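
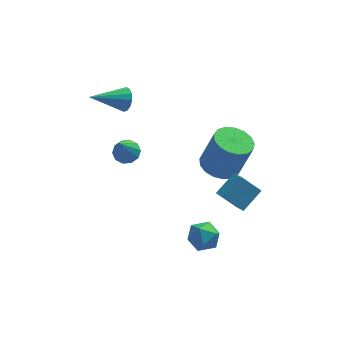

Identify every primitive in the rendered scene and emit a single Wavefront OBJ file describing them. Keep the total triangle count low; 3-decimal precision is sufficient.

v 2.525 -0.613 -0.781
v 2.78 -1.384 -0.309
v 3.443 0.151 -0.031
v 3.699 -0.621 0.441
v 3.481 -0.859 -1.701
v 3.737 -1.631 -1.229
v 4.4 -0.096 -0.951
v 4.655 -0.867 -0.479
v -1.641 0.809 1.365
v -0.965 0.737 1.479
v -2.059 -0.289 3.155
v -1.093 1.097 1.67
v -1.431 1.346 1.744
v -1.849 1.39 1.673
v -2.188 1.212 1.485
v -2.318 0.88 1.251
v -2.19 0.521 1.061
v -1.852 0.271 0.987
v -1.433 0.227 1.057
v -1.095 0.405 1.245
v 3.007 2.767 -1.988
v 4.014 2.764 -2.321
v 4.699 2.65 -0.244
v 3.693 2.653 0.088
v 3.908 3.256 -2.259
v 4.593 3.142 -0.182
v 3.596 3.636 -2.135
v 4.281 3.523 -0.058
v 3.149 3.817 -1.978
v 3.834 3.704 0.099
v 2.669 3.758 -1.823
v 3.355 3.644 0.254
v 2.267 3.471 -1.706
v 2.953 3.357 0.371
v 2.035 3.023 -1.653
v 2.72 2.909 0.423
v 2.025 2.516 -1.678
v 2.711 2.403 0.399
v 2.24 2.067 -1.774
v 2.926 1.953 0.303
v 2.631 1.778 -1.918
v 3.317 1.664 0.158
v 3.109 1.716 -2.079
v 3.794 1.602 -0.003
v 3.562 1.894 -2.219
v 4.248 1.78 -0.143
v 3.889 2.272 -2.307
v 4.575 2.159 -0.23
v -1.574 2.919 3.443
v -1.267 2.722 4.041
v -3.306 2.441 4.177
v -1.345 3.073 4.086
v -1.484 3.383 3.96
v -1.647 3.568 3.694
v -1.791 3.579 3.362
v -1.877 3.413 3.051
v -1.881 3.115 2.846
v -1.804 2.764 2.801
v -1.665 2.454 2.927
v -1.501 2.269 3.193
v -1.358 2.258 3.525
v -1.272 2.424 3.836
v 2.146 -1.481 -2.156
v 2.614 -1.7 -2.885
v 1.046 -2.3 -2.615
v 1.514 -2.519 -3.344
v 1.768 -2.822 -2.542
v 2.447 -2.316 -2.259
v 1.213 -1.684 -3.241
v 1.892 -1.178 -2.958
v 2.037 -1.826 -3.556
v 2.38 -2.529 -3.124
v 1.28 -1.471 -2.376
v 1.623 -2.174 -1.944
f 2 4 1
f 5 2 1
f 1 4 3
f 3 5 1
f 2 8 4
f 6 2 5
f 6 8 2
f 4 8 3
f 7 5 3
f 3 8 7
f 7 6 5
f 8 6 7
f 10 9 12
f 10 12 11
f 12 9 13
f 12 13 11
f 13 9 14
f 13 14 11
f 14 9 15
f 14 15 11
f 15 9 16
f 15 16 11
f 16 9 17
f 16 17 11
f 17 9 18
f 17 18 11
f 18 9 19
f 18 19 11
f 19 9 20
f 19 20 11
f 20 9 10
f 20 10 11
f 22 21 25
f 22 25 23
f 23 25 26
f 23 26 24
f 25 21 27
f 25 27 26
f 26 27 28
f 26 28 24
f 27 21 29
f 27 29 28
f 28 29 30
f 28 30 24
f 29 21 31
f 29 31 30
f 30 31 32
f 30 32 24
f 31 21 33
f 31 33 32
f 32 33 34
f 32 34 24
f 33 21 35
f 33 35 34
f 34 35 36
f 34 36 24
f 35 21 37
f 35 37 36
f 36 37 38
f 36 38 24
f 37 21 39
f 37 39 38
f 38 39 40
f 38 40 24
f 39 21 41
f 39 41 40
f 40 41 42
f 40 42 24
f 41 21 43
f 41 43 42
f 42 43 44
f 42 44 24
f 43 21 45
f 43 45 44
f 44 45 46
f 44 46 24
f 45 21 47
f 45 47 46
f 46 47 48
f 46 48 24
f 47 21 22
f 47 22 48
f 48 22 23
f 48 23 24
f 50 49 52
f 50 52 51
f 52 49 53
f 52 53 51
f 53 49 54
f 53 54 51
f 54 49 55
f 54 55 51
f 55 49 56
f 55 56 51
f 56 49 57
f 56 57 51
f 57 49 58
f 57 58 51
f 58 49 59
f 58 59 51
f 59 49 60
f 59 60 51
f 60 49 61
f 60 61 51
f 61 49 62
f 61 62 51
f 62 49 50
f 62 50 51
f 63 74 68
f 63 68 64
f 63 64 70
f 63 70 73
f 63 73 74
f 64 68 72
f 68 74 67
f 74 73 65
f 73 70 69
f 70 64 71
f 66 72 67
f 66 67 65
f 66 65 69
f 66 69 71
f 66 71 72
f 67 72 68
f 65 67 74
f 69 65 73
f 71 69 70
f 72 71 64



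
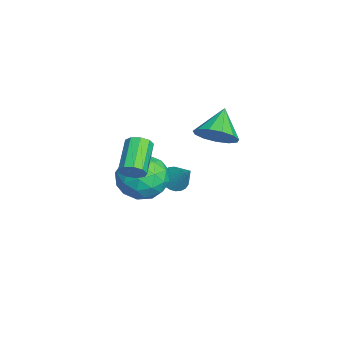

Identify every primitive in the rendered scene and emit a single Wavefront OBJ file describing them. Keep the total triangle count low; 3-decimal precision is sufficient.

v -3.46 1.511 -3.004
v -2.914 1.516 -3.426
v -2.64 2.149 -1.936
v -3.026 1.754 -3.482
v -3.204 1.956 -3.466
v -3.421 2.089 -3.379
v -3.644 2.135 -3.235
v -3.839 2.086 -3.056
v -3.976 1.949 -2.869
v -4.035 1.746 -2.703
v -4.006 1.507 -2.582
v -3.894 1.269 -2.526
v -3.716 1.067 -2.542
v -3.5 0.934 -2.629
v -3.277 0.888 -2.773
v -3.082 0.937 -2.952
v -2.944 1.073 -3.139
v -2.886 1.277 -3.305
v 2.643 -0.378 1.642
v 2.937 -0.332 2.152
v 1.51 -0.037 2.947
v 1.217 -0.082 2.438
v 2.913 0.029 1.974
v 1.486 0.325 2.769
v 2.762 0.2 1.641
v 1.336 0.496 2.436
v 2.556 0.101 1.308
v 1.13 0.396 2.104
v 2.391 -0.223 1.132
v 0.964 0.073 1.927
v 2.344 -0.619 1.195
v 0.917 -0.323 1.99
v 2.437 -0.902 1.467
v 1.01 -0.606 2.262
v 2.626 -0.94 1.821
v 1.2 -0.644 2.616
v 2.824 -0.715 2.092
v 1.397 -0.419 2.887
v 0.081 3.06 2.026
v 0.75 3.273 2.709
v -1.041 3.48 2.994
v 0.673 3.735 2.418
v 0.407 3.983 2.002
v 0.037 3.938 1.594
v -0.318 3.614 1.323
v -0.547 3.114 1.275
v -0.577 2.596 1.466
v -0.398 2.226 1.834
v -0.067 2.12 2.263
v 0.311 2.313 2.617
v 0.616 2.742 2.783
v -0.02 0.284 0.329
v 0.782 1.051 -0.122
v 1.398 -0.991 0.682
v 2.2 -0.224 0.231
v 1.655 0.021 1.27
v 0.779 0.809 1.052
v 1.401 -0.749 -0.492
v 0.525 0.039 -0.71
v 1.661 0.413 -0.629
v 1.818 0.889 0.459
v 0.362 -0.829 0.101
v 0.519 -0.353 1.189
v 0.257 0.78 0.072
v 1.923 -0.72 0.488
v 1.603 -0.575 1.098
v 2.075 -0.124 0.833
v 0.254 0.637 0.762
v 0.726 1.088 0.497
v 1.239 0.483 1.315
v 1.454 -1.028 0.063
v 1.926 -0.577 -0.202
v 0.105 0.184 -0.273
v 0.577 0.635 -0.538
v 0.941 -0.423 -0.755
v 1.245 0.855 -0.491
v 2.078 0.106 -0.283
v 1.609 -0.203 -0.708
v 1.093 0.26 -0.837
v 1.337 1.135 0.149
v 2.17 0.386 0.357
v 1.85 0.53 0.967
v 1.335 0.993 0.839
v 1.853 0.76 -0.149
v 0.01 -0.326 0.203
v 0.843 -1.075 0.411
v 0.845 -0.933 -0.279
v 0.33 -0.47 -0.407
v 0.102 -0.046 0.843
v 0.935 -0.795 1.051
v 1.087 -0.2 1.397
v 0.571 0.263 1.268
v 0.327 -0.7 0.709
f 2 1 4
f 2 4 3
f 4 1 5
f 4 5 3
f 5 1 6
f 5 6 3
f 6 1 7
f 6 7 3
f 7 1 8
f 7 8 3
f 8 1 9
f 8 9 3
f 9 1 10
f 9 10 3
f 10 1 11
f 10 11 3
f 11 1 12
f 11 12 3
f 12 1 13
f 12 13 3
f 13 1 14
f 13 14 3
f 14 1 15
f 14 15 3
f 15 1 16
f 15 16 3
f 16 1 17
f 16 17 3
f 17 1 18
f 17 18 3
f 18 1 2
f 18 2 3
f 20 19 23
f 20 23 21
f 21 23 24
f 21 24 22
f 23 19 25
f 23 25 24
f 24 25 26
f 24 26 22
f 25 19 27
f 25 27 26
f 26 27 28
f 26 28 22
f 27 19 29
f 27 29 28
f 28 29 30
f 28 30 22
f 29 19 31
f 29 31 30
f 30 31 32
f 30 32 22
f 31 19 33
f 31 33 32
f 32 33 34
f 32 34 22
f 33 19 35
f 33 35 34
f 34 35 36
f 34 36 22
f 35 19 37
f 35 37 36
f 36 37 38
f 36 38 22
f 37 19 20
f 37 20 38
f 38 20 21
f 38 21 22
f 40 39 42
f 40 42 41
f 42 39 43
f 42 43 41
f 43 39 44
f 43 44 41
f 44 39 45
f 44 45 41
f 45 39 46
f 45 46 41
f 46 39 47
f 46 47 41
f 47 39 48
f 47 48 41
f 48 39 49
f 48 49 41
f 49 39 50
f 49 50 41
f 50 39 51
f 50 51 41
f 51 39 40
f 51 40 41
f 52 89 68
f 89 63 92
f 68 92 57
f 89 92 68
f 52 68 64
f 68 57 69
f 64 69 53
f 68 69 64
f 52 64 73
f 64 53 74
f 73 74 59
f 64 74 73
f 52 73 85
f 73 59 88
f 85 88 62
f 73 88 85
f 52 85 89
f 85 62 93
f 89 93 63
f 85 93 89
f 53 69 80
f 69 57 83
f 80 83 61
f 69 83 80
f 57 92 70
f 92 63 91
f 70 91 56
f 92 91 70
f 63 93 90
f 93 62 86
f 90 86 54
f 93 86 90
f 62 88 87
f 88 59 75
f 87 75 58
f 88 75 87
f 59 74 79
f 74 53 76
f 79 76 60
f 74 76 79
f 55 81 67
f 81 61 82
f 67 82 56
f 81 82 67
f 55 67 65
f 67 56 66
f 65 66 54
f 67 66 65
f 55 65 72
f 65 54 71
f 72 71 58
f 65 71 72
f 55 72 77
f 72 58 78
f 77 78 60
f 72 78 77
f 55 77 81
f 77 60 84
f 81 84 61
f 77 84 81
f 56 82 70
f 82 61 83
f 70 83 57
f 82 83 70
f 54 66 90
f 66 56 91
f 90 91 63
f 66 91 90
f 58 71 87
f 71 54 86
f 87 86 62
f 71 86 87
f 60 78 79
f 78 58 75
f 79 75 59
f 78 75 79
f 61 84 80
f 84 60 76
f 80 76 53
f 84 76 80



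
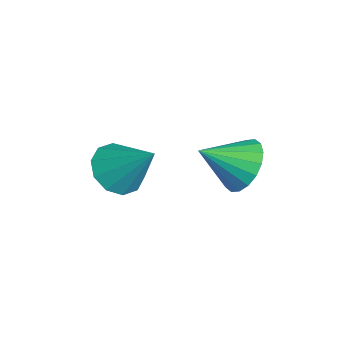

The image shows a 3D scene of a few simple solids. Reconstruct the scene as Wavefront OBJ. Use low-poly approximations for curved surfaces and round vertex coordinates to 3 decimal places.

v 0.679 3.583 1.551
v 1.253 3.127 0.814
v 0.741 2.177 2.469
v 1.572 3.32 1.088
v 1.714 3.565 1.454
v 1.651 3.814 1.839
v 1.395 4.017 2.167
v 0.997 4.134 2.373
v 0.537 4.142 2.416
v 0.104 4.039 2.288
v -0.215 3.845 2.014
v -0.357 3.6 1.648
v -0.294 3.351 1.263
v -0.038 3.148 0.935
v 0.36 3.031 0.729
v 0.82 3.024 0.685
v -0.306 -0.166 1.002
v 0.279 -0.966 1.194
v 0.646 0.866 2.398
v 0.558 -0.625 0.752
v 0.506 -0.108 0.405
v 0.144 0.386 0.286
v -0.39 0.67 0.441
v -0.892 0.634 0.81
v -1.171 0.293 1.253
v -1.119 -0.223 1.599
v -0.757 -0.718 1.718
v -0.223 -1.002 1.563
f 2 1 4
f 2 4 3
f 4 1 5
f 4 5 3
f 5 1 6
f 5 6 3
f 6 1 7
f 6 7 3
f 7 1 8
f 7 8 3
f 8 1 9
f 8 9 3
f 9 1 10
f 9 10 3
f 10 1 11
f 10 11 3
f 11 1 12
f 11 12 3
f 12 1 13
f 12 13 3
f 13 1 14
f 13 14 3
f 14 1 15
f 14 15 3
f 15 1 16
f 15 16 3
f 16 1 2
f 16 2 3
f 18 17 20
f 18 20 19
f 20 17 21
f 20 21 19
f 21 17 22
f 21 22 19
f 22 17 23
f 22 23 19
f 23 17 24
f 23 24 19
f 24 17 25
f 24 25 19
f 25 17 26
f 25 26 19
f 26 17 27
f 26 27 19
f 27 17 28
f 27 28 19
f 28 17 18
f 28 18 19



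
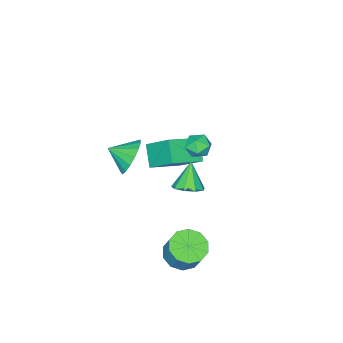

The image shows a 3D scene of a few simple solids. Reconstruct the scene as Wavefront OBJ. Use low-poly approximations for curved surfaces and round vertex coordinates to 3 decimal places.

v 2.498 1.032 -3.813
v 3.431 1.107 -4.068
v 3.715 1.743 -2.842
v 2.782 1.668 -2.587
v 3.147 1.6 -4.258
v 3.431 2.235 -3.031
v 2.615 1.876 -4.277
v 2.899 2.511 -3.051
v 2.038 1.83 -4.12
v 2.323 2.465 -2.894
v 1.637 1.479 -3.845
v 1.922 2.114 -2.619
v 1.565 0.957 -3.558
v 1.849 1.593 -2.332
v 1.849 0.465 -3.369
v 2.133 1.1 -2.142
v 2.381 0.189 -3.349
v 2.665 0.824 -2.123
v 2.957 0.235 -3.506
v 3.242 0.87 -2.28
v 3.358 0.586 -3.781
v 3.643 1.221 -2.555
v 0.031 0.412 1.506
v 0.575 0.281 1.968
v -0.515 -0.561 1.872
v 0.029 -0.692 2.334
v -0.415 -0.13 2.447
v -0.078 0.471 2.221
v 0.138 -0.751 1.619
v 0.475 -0.15 1.393
v 0.641 -0.438 2.038
v 0.299 -0.054 2.55
v -0.239 -0.226 1.29
v -0.581 0.158 1.802
v 2.065 1 0.911
v 2.747 0.75 1.195
v 1.395 0.6 2.169
v 2.675 1.264 1.32
v 2.317 1.654 1.253
v 1.841 1.738 1.027
v 1.47 1.477 0.746
v 1.377 0.993 0.543
v 1.606 0.512 0.512
v 2.05 0.26 0.667
v 2.5 0.354 0.937
v 3.225 -1.455 2.546
v 3.815 -1.535 1.706
v 3.795 -2.365 3.034
v 4.064 -1.224 1.996
v 4.121 -0.965 2.412
v 3.973 -0.819 2.859
v 3.653 -0.818 3.234
v 3.235 -0.964 3.452
v 2.815 -1.221 3.462
v 2.489 -1.532 3.262
v 2.331 -1.826 2.899
v 2.378 -2.034 2.454
v 2.619 -2.11 2.031
v 2.999 -2.035 1.726
v 3.431 -1.828 1.608
v -2.091 -5.339 -2.706
v -2.148 -3.886 -1.484
v -3.798 -4.801 -3.427
v -3.856 -3.347 -2.205
v -1.444 -4.533 -3.635
v -1.502 -3.079 -2.413
v -3.152 -3.994 -4.356
v -3.209 -2.541 -3.134
f 2 1 5
f 2 5 3
f 3 5 6
f 3 6 4
f 5 1 7
f 5 7 6
f 6 7 8
f 6 8 4
f 7 1 9
f 7 9 8
f 8 9 10
f 8 10 4
f 9 1 11
f 9 11 10
f 10 11 12
f 10 12 4
f 11 1 13
f 11 13 12
f 12 13 14
f 12 14 4
f 13 1 15
f 13 15 14
f 14 15 16
f 14 16 4
f 15 1 17
f 15 17 16
f 16 17 18
f 16 18 4
f 17 1 19
f 17 19 18
f 18 19 20
f 18 20 4
f 19 1 21
f 19 21 20
f 20 21 22
f 20 22 4
f 21 1 2
f 21 2 22
f 22 2 3
f 22 3 4
f 23 34 28
f 23 28 24
f 23 24 30
f 23 30 33
f 23 33 34
f 24 28 32
f 28 34 27
f 34 33 25
f 33 30 29
f 30 24 31
f 26 32 27
f 26 27 25
f 26 25 29
f 26 29 31
f 26 31 32
f 27 32 28
f 25 27 34
f 29 25 33
f 31 29 30
f 32 31 24
f 36 35 38
f 36 38 37
f 38 35 39
f 38 39 37
f 39 35 40
f 39 40 37
f 40 35 41
f 40 41 37
f 41 35 42
f 41 42 37
f 42 35 43
f 42 43 37
f 43 35 44
f 43 44 37
f 44 35 45
f 44 45 37
f 45 35 36
f 45 36 37
f 47 46 49
f 47 49 48
f 49 46 50
f 49 50 48
f 50 46 51
f 50 51 48
f 51 46 52
f 51 52 48
f 52 46 53
f 52 53 48
f 53 46 54
f 53 54 48
f 54 46 55
f 54 55 48
f 55 46 56
f 55 56 48
f 56 46 57
f 56 57 48
f 57 46 58
f 57 58 48
f 58 46 59
f 58 59 48
f 59 46 60
f 59 60 48
f 60 46 47
f 60 47 48
f 62 64 61
f 65 62 61
f 61 64 63
f 63 65 61
f 62 68 64
f 66 62 65
f 66 68 62
f 64 68 63
f 67 65 63
f 63 68 67
f 67 66 65
f 68 66 67



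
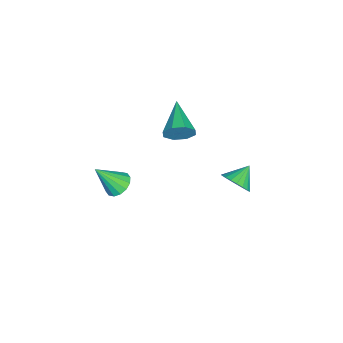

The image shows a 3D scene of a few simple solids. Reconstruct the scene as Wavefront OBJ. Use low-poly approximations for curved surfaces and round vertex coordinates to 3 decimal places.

v -2.917 -0.195 1.245
v -2.611 -0.45 1.892
v -4.563 -0.725 1.815
v -2.778 0.106 1.93
v -3.026 0.486 1.566
v -3.211 0.467 1.015
v -3.224 0.061 0.599
v -3.057 -0.495 0.561
v -2.809 -0.875 0.925
v -2.624 -0.857 1.476
v -0.951 2.731 0.466
v -0.568 2.603 1.086
v -1.729 3.149 1.034
v -0.472 2.885 1.009
v -0.46 3.141 0.839
v -0.532 3.326 0.604
v -0.677 3.408 0.345
v -0.869 3.373 0.107
v -1.075 3.227 -0.069
v -1.26 2.996 -0.152
v -1.391 2.719 -0.128
v -1.446 2.444 -0.002
v -1.416 2.218 0.205
v -1.305 2.082 0.458
v -1.133 2.058 0.712
v -0.929 2.15 0.923
v -0.729 2.343 1.055
v -2.749 -2.957 -3.162
v -2.219 -3.245 -3.517
v -2.351 -3.883 -1.818
v -2.077 -2.952 -3.358
v -2.115 -2.661 -3.146
v -2.324 -2.449 -2.939
v -2.646 -2.373 -2.791
v -2.996 -2.454 -2.743
v -3.28 -2.67 -2.807
v -3.421 -2.963 -2.967
v -3.383 -3.254 -3.179
v -3.175 -3.466 -3.386
v -2.853 -3.542 -3.534
v -2.503 -3.461 -3.582
f 2 1 4
f 2 4 3
f 4 1 5
f 4 5 3
f 5 1 6
f 5 6 3
f 6 1 7
f 6 7 3
f 7 1 8
f 7 8 3
f 8 1 9
f 8 9 3
f 9 1 10
f 9 10 3
f 10 1 2
f 10 2 3
f 12 11 14
f 12 14 13
f 14 11 15
f 14 15 13
f 15 11 16
f 15 16 13
f 16 11 17
f 16 17 13
f 17 11 18
f 17 18 13
f 18 11 19
f 18 19 13
f 19 11 20
f 19 20 13
f 20 11 21
f 20 21 13
f 21 11 22
f 21 22 13
f 22 11 23
f 22 23 13
f 23 11 24
f 23 24 13
f 24 11 25
f 24 25 13
f 25 11 26
f 25 26 13
f 26 11 27
f 26 27 13
f 27 11 12
f 27 12 13
f 29 28 31
f 29 31 30
f 31 28 32
f 31 32 30
f 32 28 33
f 32 33 30
f 33 28 34
f 33 34 30
f 34 28 35
f 34 35 30
f 35 28 36
f 35 36 30
f 36 28 37
f 36 37 30
f 37 28 38
f 37 38 30
f 38 28 39
f 38 39 30
f 39 28 40
f 39 40 30
f 40 28 41
f 40 41 30
f 41 28 29
f 41 29 30



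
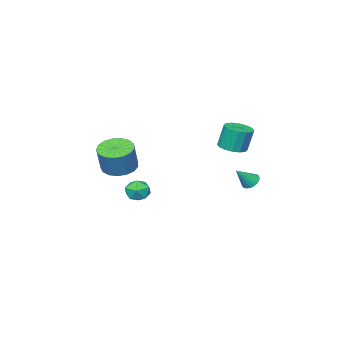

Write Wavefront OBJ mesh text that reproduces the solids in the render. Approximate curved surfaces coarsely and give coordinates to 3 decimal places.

v 3.641 -1.297 -0.445
v 4.451 -1.084 -0.773
v 4.93 -0.79 0.596
v 4.119 -1.003 0.925
v 4.236 -0.711 -0.779
v 4.715 -0.417 0.591
v 3.885 -0.471 -0.707
v 4.364 -0.178 0.662
v 3.478 -0.421 -0.576
v 3.957 -0.128 0.794
v 3.108 -0.572 -0.414
v 3.587 -0.278 0.955
v 2.86 -0.889 -0.26
v 3.339 -0.595 1.11
v 2.791 -1.299 -0.147
v 3.27 -1.005 1.222
v 2.917 -1.708 -0.103
v 3.395 -1.415 1.266
v 3.208 -2.024 -0.138
v 3.687 -1.73 1.232
v 3.599 -2.173 -0.242
v 4.077 -1.879 1.127
v 3.999 -2.121 -0.393
v 4.477 -1.827 0.976
v 4.317 -1.88 -0.556
v 4.795 -1.587 0.814
v 4.48 -1.506 -0.693
v 4.959 -1.212 0.676
v -1.984 0.433 -0.096
v -1.272 0.656 -0.021
v -1.484 0.89 1.291
v -2.196 0.667 1.216
v -1.47 0.978 -0.111
v -1.681 1.213 1.202
v -1.805 1.154 -0.196
v -2.017 1.388 1.116
v -2.188 1.137 -0.255
v -2.4 1.371 1.058
v -2.517 0.931 -0.271
v -2.729 1.165 1.042
v -2.703 0.592 -0.24
v -2.914 0.826 1.072
v -2.696 0.21 -0.171
v -2.908 0.444 1.141
v -2.499 -0.113 -0.082
v -2.71 0.122 1.231
v -2.163 -0.288 0.004
v -2.375 -0.054 1.316
v -1.78 -0.271 0.062
v -1.992 -0.037 1.375
v -1.451 -0.065 0.078
v -1.663 0.169 1.391
v -1.266 0.274 0.048
v -1.477 0.508 1.36
v 2.312 -1.025 -2.857
v 2.729 -1.16 -2.279
v 1.811 -2.08 -2.741
v 2.228 -2.215 -2.163
v 1.706 -1.713 -2.124
v 2.016 -1.061 -2.196
v 2.524 -2.179 -2.824
v 2.834 -1.527 -2.896
v 2.861 -1.873 -2.259
v 2.354 -1.585 -1.826
v 2.186 -1.655 -3.194
v 1.679 -1.367 -2.761
v -2.662 1.032 -2.381
v -2.352 1.389 -2.62
v -1.818 0.888 -1.499
v -2.463 1.51 -2.494
v -2.605 1.558 -2.351
v -2.755 1.525 -2.213
v -2.891 1.418 -2.1
v -2.992 1.252 -2.03
v -3.043 1.052 -2.014
v -3.036 0.849 -2.053
v -2.972 0.674 -2.143
v -2.861 0.554 -2.269
v -2.72 0.506 -2.412
v -2.57 0.538 -2.55
v -2.433 0.645 -2.663
v -2.332 0.811 -2.733
v -2.281 1.011 -2.749
v -2.288 1.214 -2.71
f 2 1 5
f 2 5 3
f 3 5 6
f 3 6 4
f 5 1 7
f 5 7 6
f 6 7 8
f 6 8 4
f 7 1 9
f 7 9 8
f 8 9 10
f 8 10 4
f 9 1 11
f 9 11 10
f 10 11 12
f 10 12 4
f 11 1 13
f 11 13 12
f 12 13 14
f 12 14 4
f 13 1 15
f 13 15 14
f 14 15 16
f 14 16 4
f 15 1 17
f 15 17 16
f 16 17 18
f 16 18 4
f 17 1 19
f 17 19 18
f 18 19 20
f 18 20 4
f 19 1 21
f 19 21 20
f 20 21 22
f 20 22 4
f 21 1 23
f 21 23 22
f 22 23 24
f 22 24 4
f 23 1 25
f 23 25 24
f 24 25 26
f 24 26 4
f 25 1 27
f 25 27 26
f 26 27 28
f 26 28 4
f 27 1 2
f 27 2 28
f 28 2 3
f 28 3 4
f 30 29 33
f 30 33 31
f 31 33 34
f 31 34 32
f 33 29 35
f 33 35 34
f 34 35 36
f 34 36 32
f 35 29 37
f 35 37 36
f 36 37 38
f 36 38 32
f 37 29 39
f 37 39 38
f 38 39 40
f 38 40 32
f 39 29 41
f 39 41 40
f 40 41 42
f 40 42 32
f 41 29 43
f 41 43 42
f 42 43 44
f 42 44 32
f 43 29 45
f 43 45 44
f 44 45 46
f 44 46 32
f 45 29 47
f 45 47 46
f 46 47 48
f 46 48 32
f 47 29 49
f 47 49 48
f 48 49 50
f 48 50 32
f 49 29 51
f 49 51 50
f 50 51 52
f 50 52 32
f 51 29 53
f 51 53 52
f 52 53 54
f 52 54 32
f 53 29 30
f 53 30 54
f 54 30 31
f 54 31 32
f 55 66 60
f 55 60 56
f 55 56 62
f 55 62 65
f 55 65 66
f 56 60 64
f 60 66 59
f 66 65 57
f 65 62 61
f 62 56 63
f 58 64 59
f 58 59 57
f 58 57 61
f 58 61 63
f 58 63 64
f 59 64 60
f 57 59 66
f 61 57 65
f 63 61 62
f 64 63 56
f 68 67 70
f 68 70 69
f 70 67 71
f 70 71 69
f 71 67 72
f 71 72 69
f 72 67 73
f 72 73 69
f 73 67 74
f 73 74 69
f 74 67 75
f 74 75 69
f 75 67 76
f 75 76 69
f 76 67 77
f 76 77 69
f 77 67 78
f 77 78 69
f 78 67 79
f 78 79 69
f 79 67 80
f 79 80 69
f 80 67 81
f 80 81 69
f 81 67 82
f 81 82 69
f 82 67 83
f 82 83 69
f 83 67 84
f 83 84 69
f 84 67 68
f 84 68 69



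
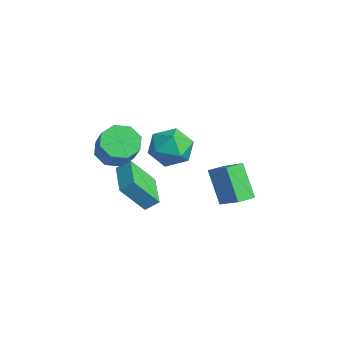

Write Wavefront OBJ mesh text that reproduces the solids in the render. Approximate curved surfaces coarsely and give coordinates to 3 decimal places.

v -0.357 -3.792 0.67
v 0.081 -4.487 0.172
v 1.194 -4.703 1.452
v 0.757 -4.008 1.95
v 0.365 -3.823 0.037
v 1.478 -4.039 1.317
v 0.226 -3.141 0.273
v 1.339 -3.357 1.553
v -0.254 -2.84 0.741
v 0.86 -3.056 2.021
v -0.794 -3.097 1.168
v 0.319 -3.313 2.448
v -1.078 -3.761 1.303
v 0.035 -3.977 2.583
v -0.939 -4.443 1.067
v 0.174 -4.659 2.347
v -0.46 -4.744 0.599
v 0.654 -4.96 1.879
v 0.142 1.262 -4.289
v -0.996 1.238 -2.621
v -0.037 2.229 -4.398
v -1.175 2.206 -2.729
v 1.335 1.574 -3.471
v 0.197 1.551 -1.802
v 1.156 2.542 -3.579
v 0.018 2.518 -1.911
v -2.326 -2.837 -2.011
v -2.051 -2.236 -1.509
v -2.045 -1.711 -3.515
v -1.77 -1.11 -3.014
v -0.49 -3.53 -2.186
v -0.215 -2.929 -1.685
v -0.209 -2.404 -3.691
v 0.066 -1.803 -3.189
v 1.962 -1.464 1.771
v 2.865 -1.537 2.419
v 1.895 -3.263 1.661
v 2.798 -3.336 2.309
v 1.832 -2.981 2.737
v 1.874 -1.869 2.805
v 2.886 -2.931 1.275
v 2.928 -1.819 1.343
v 3.437 -2.444 2.113
v 2.785 -2.475 3.017
v 1.975 -2.325 1.063
v 1.323 -2.356 1.967
f 2 1 5
f 2 5 3
f 3 5 6
f 3 6 4
f 5 1 7
f 5 7 6
f 6 7 8
f 6 8 4
f 7 1 9
f 7 9 8
f 8 9 10
f 8 10 4
f 9 1 11
f 9 11 10
f 10 11 12
f 10 12 4
f 11 1 13
f 11 13 12
f 12 13 14
f 12 14 4
f 13 1 15
f 13 15 14
f 14 15 16
f 14 16 4
f 15 1 17
f 15 17 16
f 16 17 18
f 16 18 4
f 17 1 2
f 17 2 18
f 18 2 3
f 18 3 4
f 20 22 19
f 23 20 19
f 19 22 21
f 21 23 19
f 20 26 22
f 24 20 23
f 24 26 20
f 22 26 21
f 25 23 21
f 21 26 25
f 25 24 23
f 26 24 25
f 28 30 27
f 31 28 27
f 27 30 29
f 29 31 27
f 28 34 30
f 32 28 31
f 32 34 28
f 30 34 29
f 33 31 29
f 29 34 33
f 33 32 31
f 34 32 33
f 35 46 40
f 35 40 36
f 35 36 42
f 35 42 45
f 35 45 46
f 36 40 44
f 40 46 39
f 46 45 37
f 45 42 41
f 42 36 43
f 38 44 39
f 38 39 37
f 38 37 41
f 38 41 43
f 38 43 44
f 39 44 40
f 37 39 46
f 41 37 45
f 43 41 42
f 44 43 36



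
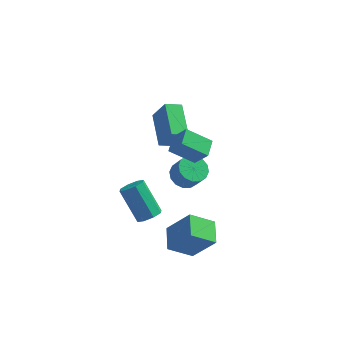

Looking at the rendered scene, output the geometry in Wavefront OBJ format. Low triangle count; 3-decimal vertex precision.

v -1.534 1.953 -0.886
v -2.221 3.83 -0.12
v -0.693 2.407 -1.243
v -1.38 4.283 -0.476
v -0.78 1.657 0.516
v -1.467 3.533 1.283
v 0.061 2.11 0.16
v -0.626 3.987 0.926
v 1.313 -3.9 -4.211
v 0.077 -4.394 -3.287
v 1.027 -2.551 -3.873
v -0.208 -3.045 -2.948
v 2.548 -4.035 -2.632
v 1.313 -4.529 -1.707
v 2.263 -2.686 -2.293
v 1.027 -3.18 -1.369
v -0.032 1.374 -2.716
v 0.676 1.132 -3.18
v 1.24 0.763 -2.127
v 0.532 1.006 -1.664
v 0.751 1.567 -3.068
v 1.315 1.199 -2.015
v 0.617 1.95 -2.862
v 1.181 1.582 -1.809
v 0.309 2.179 -2.617
v 0.873 1.811 -1.564
v -0.091 2.193 -2.399
v 0.473 1.824 -1.346
v -0.474 1.987 -2.265
v 0.09 1.618 -1.212
v -0.74 1.617 -2.253
v -0.176 1.248 -1.2
v -0.815 1.181 -2.365
v -0.251 0.813 -1.312
v -0.681 0.798 -2.571
v -0.117 0.43 -1.518
v -0.373 0.569 -2.816
v 0.191 0.201 -1.763
v 0.027 0.556 -3.034
v 0.591 0.187 -1.981
v 0.41 0.762 -3.168
v 0.974 0.393 -2.115
v -1.286 -2.107 -3.067
v -0.981 -2.587 -2.609
v -2.088 -1.733 -0.976
v -2.394 -1.253 -1.433
v -0.684 -2.116 -2.654
v -1.792 -1.261 -1.021
v -0.74 -1.639 -2.941
v -1.847 -0.785 -1.308
v -1.116 -1.437 -3.301
v -2.223 -0.583 -1.668
v -1.592 -1.627 -3.524
v -2.699 -0.773 -1.891
v -1.888 -2.099 -3.479
v -2.996 -1.244 -1.846
v -1.833 -2.575 -3.192
v -2.94 -1.721 -1.559
v -1.457 -2.777 -2.832
v -2.564 -1.923 -1.199
v 0.917 -1.045 0.927
v -0.433 -1.194 1.846
v 0.978 -0.008 1.184
v -0.372 -0.157 2.103
v 1.652 -1.343 1.957
v 0.302 -1.492 2.876
v 1.713 -0.306 2.214
v 0.363 -0.455 3.133
f 2 4 1
f 5 2 1
f 1 4 3
f 3 5 1
f 2 8 4
f 6 2 5
f 6 8 2
f 4 8 3
f 7 5 3
f 3 8 7
f 7 6 5
f 8 6 7
f 10 12 9
f 13 10 9
f 9 12 11
f 11 13 9
f 10 16 12
f 14 10 13
f 14 16 10
f 12 16 11
f 15 13 11
f 11 16 15
f 15 14 13
f 16 14 15
f 18 17 21
f 18 21 19
f 19 21 22
f 19 22 20
f 21 17 23
f 21 23 22
f 22 23 24
f 22 24 20
f 23 17 25
f 23 25 24
f 24 25 26
f 24 26 20
f 25 17 27
f 25 27 26
f 26 27 28
f 26 28 20
f 27 17 29
f 27 29 28
f 28 29 30
f 28 30 20
f 29 17 31
f 29 31 30
f 30 31 32
f 30 32 20
f 31 17 33
f 31 33 32
f 32 33 34
f 32 34 20
f 33 17 35
f 33 35 34
f 34 35 36
f 34 36 20
f 35 17 37
f 35 37 36
f 36 37 38
f 36 38 20
f 37 17 39
f 37 39 38
f 38 39 40
f 38 40 20
f 39 17 41
f 39 41 40
f 40 41 42
f 40 42 20
f 41 17 18
f 41 18 42
f 42 18 19
f 42 19 20
f 44 43 47
f 44 47 45
f 45 47 48
f 45 48 46
f 47 43 49
f 47 49 48
f 48 49 50
f 48 50 46
f 49 43 51
f 49 51 50
f 50 51 52
f 50 52 46
f 51 43 53
f 51 53 52
f 52 53 54
f 52 54 46
f 53 43 55
f 53 55 54
f 54 55 56
f 54 56 46
f 55 43 57
f 55 57 56
f 56 57 58
f 56 58 46
f 57 43 59
f 57 59 58
f 58 59 60
f 58 60 46
f 59 43 44
f 59 44 60
f 60 44 45
f 60 45 46
f 62 64 61
f 65 62 61
f 61 64 63
f 63 65 61
f 62 68 64
f 66 62 65
f 66 68 62
f 64 68 63
f 67 65 63
f 63 68 67
f 67 66 65
f 68 66 67



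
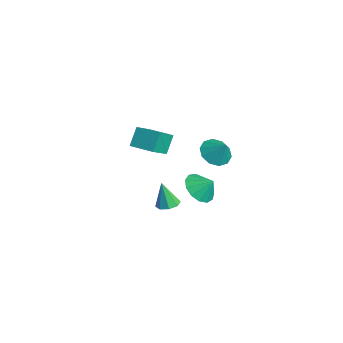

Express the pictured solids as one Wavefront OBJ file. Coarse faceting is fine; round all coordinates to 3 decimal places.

v -0.7 -2.358 2.369
v -1.125 -1.813 3.338
v 0.4 -1.576 2.412
v -0.026 -1.031 3.381
v -0.014 -3.369 3.239
v -0.44 -2.824 4.208
v 1.085 -2.587 3.282
v 0.66 -2.042 4.251
v -1.546 -0.693 -2.986
v -0.97 -0.393 -2.822
v -1.854 -0.927 -1.474
v -1.362 -0.063 -2.851
v -1.861 -0.102 -2.958
v -2.176 -0.487 -3.082
v -2.122 -0.993 -3.149
v -1.731 -1.323 -3.121
v -1.231 -1.284 -3.013
v -0.916 -0.898 -2.889
v 0.742 0.951 2.06
v 1.466 0.814 1.543
v 1.418 1.209 2.94
v 1.321 1.349 1.498
v 0.955 1.732 1.667
v 0.507 1.816 1.986
v 0.149 1.57 2.333
v 0.017 1.087 2.576
v 0.163 0.552 2.621
v 0.529 0.169 2.452
v 0.977 0.085 2.133
v 1.335 0.332 1.786
v -3.259 1.853 -3.615
v -2.435 1.928 -4.245
v -2.721 2.407 -2.845
v -2.768 2.398 -4.351
v -3.256 2.696 -4.224
v -3.746 2.725 -3.903
v -4.081 2.478 -3.491
v -4.155 2.032 -3.117
v -3.944 1.529 -2.902
v -3.516 1.129 -2.913
v -3.006 0.959 -3.147
v -2.577 1.072 -3.529
v -2.364 1.434 -3.938
f 2 4 1
f 5 2 1
f 1 4 3
f 3 5 1
f 2 8 4
f 6 2 5
f 6 8 2
f 4 8 3
f 7 5 3
f 3 8 7
f 7 6 5
f 8 6 7
f 10 9 12
f 10 12 11
f 12 9 13
f 12 13 11
f 13 9 14
f 13 14 11
f 14 9 15
f 14 15 11
f 15 9 16
f 15 16 11
f 16 9 17
f 16 17 11
f 17 9 18
f 17 18 11
f 18 9 10
f 18 10 11
f 20 19 22
f 20 22 21
f 22 19 23
f 22 23 21
f 23 19 24
f 23 24 21
f 24 19 25
f 24 25 21
f 25 19 26
f 25 26 21
f 26 19 27
f 26 27 21
f 27 19 28
f 27 28 21
f 28 19 29
f 28 29 21
f 29 19 30
f 29 30 21
f 30 19 20
f 30 20 21
f 32 31 34
f 32 34 33
f 34 31 35
f 34 35 33
f 35 31 36
f 35 36 33
f 36 31 37
f 36 37 33
f 37 31 38
f 37 38 33
f 38 31 39
f 38 39 33
f 39 31 40
f 39 40 33
f 40 31 41
f 40 41 33
f 41 31 42
f 41 42 33
f 42 31 43
f 42 43 33
f 43 31 32
f 43 32 33



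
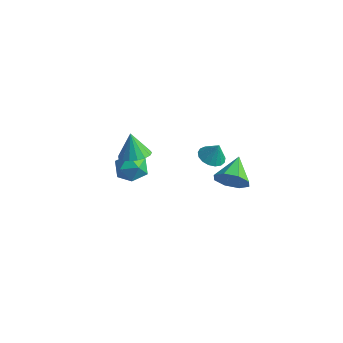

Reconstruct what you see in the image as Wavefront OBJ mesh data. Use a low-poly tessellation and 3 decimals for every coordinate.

v 1.327 0.843 -1.044
v 2.045 1.023 -1.321
v 1.693 0.997 0.004
v 1.867 1.356 -1.307
v 1.565 1.572 -1.234
v 1.209 1.621 -1.117
v 0.88 1.491 -0.983
v 0.653 1.213 -0.863
v 0.581 0.85 -0.785
v 0.68 0.486 -0.765
v 0.927 0.203 -0.81
v 1.266 0.067 -0.908
v 1.619 0.109 -1.037
v 1.905 0.319 -1.168
v 2.059 0.649 -1.27
v -2.385 -0.056 -2.584
v -1.9 -0.531 -3.36
v -3.74 -0.989 -2.86
v -3.255 -1.464 -3.636
v -2.951 -1.623 -2.664
v -2.114 -1.046 -2.493
v -3.526 -0.474 -3.727
v -2.689 0.103 -3.556
v -2.605 -0.789 -4.066
v -2.25 -1.499 -3.409
v -3.39 -0.021 -2.811
v -3.035 -0.731 -2.154
v -0.338 -3.746 1.859
v 0.448 -3.951 2.197
v -0.822 -3.454 3.161
v 0.478 -3.539 2.116
v 0.321 -3.174 1.976
v 0.013 -2.94 1.809
v -0.375 -2.891 1.653
v -0.755 -3.038 1.545
v -1.039 -3.347 1.508
v -1.162 -3.747 1.552
v -1.097 -4.147 1.666
v -0.857 -4.455 1.824
v -0.498 -4.601 1.991
v -0.103 -4.551 2.127
v 0.239 -4.316 2.201
v 4.11 -1.478 0.334
v 4.63 -1.653 1.17
v 3.61 -0.042 0.946
v 5.042 -1.284 0.641
v 4.908 -1.029 -0.068
v 4.307 -1.036 -0.542
v 3.59 -1.303 -0.502
v 3.179 -1.672 0.027
v 3.313 -1.928 0.736
v 3.914 -1.92 1.209
f 2 1 4
f 2 4 3
f 4 1 5
f 4 5 3
f 5 1 6
f 5 6 3
f 6 1 7
f 6 7 3
f 7 1 8
f 7 8 3
f 8 1 9
f 8 9 3
f 9 1 10
f 9 10 3
f 10 1 11
f 10 11 3
f 11 1 12
f 11 12 3
f 12 1 13
f 12 13 3
f 13 1 14
f 13 14 3
f 14 1 15
f 14 15 3
f 15 1 2
f 15 2 3
f 16 27 21
f 16 21 17
f 16 17 23
f 16 23 26
f 16 26 27
f 17 21 25
f 21 27 20
f 27 26 18
f 26 23 22
f 23 17 24
f 19 25 20
f 19 20 18
f 19 18 22
f 19 22 24
f 19 24 25
f 20 25 21
f 18 20 27
f 22 18 26
f 24 22 23
f 25 24 17
f 29 28 31
f 29 31 30
f 31 28 32
f 31 32 30
f 32 28 33
f 32 33 30
f 33 28 34
f 33 34 30
f 34 28 35
f 34 35 30
f 35 28 36
f 35 36 30
f 36 28 37
f 36 37 30
f 37 28 38
f 37 38 30
f 38 28 39
f 38 39 30
f 39 28 40
f 39 40 30
f 40 28 41
f 40 41 30
f 41 28 42
f 41 42 30
f 42 28 29
f 42 29 30
f 44 43 46
f 44 46 45
f 46 43 47
f 46 47 45
f 47 43 48
f 47 48 45
f 48 43 49
f 48 49 45
f 49 43 50
f 49 50 45
f 50 43 51
f 50 51 45
f 51 43 52
f 51 52 45
f 52 43 44
f 52 44 45



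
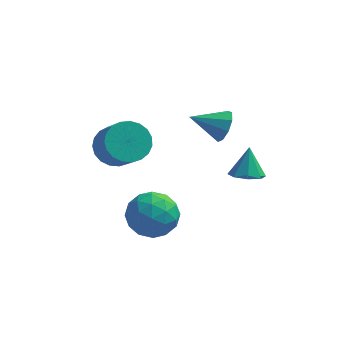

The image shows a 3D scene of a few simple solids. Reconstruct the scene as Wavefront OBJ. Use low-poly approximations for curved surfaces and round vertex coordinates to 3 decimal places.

v -2.089 -2.823 -1.845
v -1.079 -2.694 -1.175
v -1.761 -4.766 -1.965
v -0.751 -4.637 -1.295
v -1.846 -4.47 -0.785
v -2.049 -3.27 -0.711
v -0.791 -4.19 -2.429
v -0.994 -2.99 -2.355
v -0.276 -3.539 -1.536
v -0.928 -3.712 -0.519
v -1.912 -3.748 -2.621
v -2.564 -3.921 -1.604
v -1.613 -2.588 -1.499
v -1.227 -4.872 -1.641
v -1.871 -4.774 -1.341
v -1.277 -4.698 -0.947
v -2.183 -2.927 -1.227
v -1.589 -2.851 -0.833
v -2.04 -3.894 -0.604
v -1.251 -4.609 -2.307
v -0.657 -4.533 -1.913
v -1.563 -2.762 -2.193
v -0.969 -2.686 -1.799
v -0.8 -3.566 -2.536
v -0.547 -3.009 -1.317
v -0.354 -4.151 -1.388
v -0.378 -3.888 -2.055
v -0.497 -3.183 -2.011
v -0.93 -3.111 -0.72
v -0.738 -4.252 -0.791
v -1.382 -4.154 -0.491
v -1.501 -3.449 -0.447
v -0.459 -3.607 -0.932
v -2.102 -3.208 -2.349
v -1.91 -4.349 -2.42
v -1.339 -4.011 -2.693
v -1.458 -3.306 -2.649
v -2.486 -3.309 -1.752
v -2.293 -4.451 -1.823
v -2.343 -4.277 -1.129
v -2.462 -3.572 -1.085
v -2.381 -3.853 -2.208
v 1.016 0.362 1.197
v 1.391 0.043 1.89
v -0.456 0.078 1.863
v 1.309 0.615 1.954
v 1.091 1.069 1.663
v 0.837 1.192 1.155
v 0.667 0.926 0.666
v 0.66 0.397 0.426
v 0.82 -0.149 0.547
v 1.071 -0.456 0.972
v 1.297 -0.38 1.502
v -3.417 -1.183 0.565
v -2.556 -1.29 -0.027
v -1.803 -2.364 1.263
v -2.663 -2.257 1.855
v -2.459 -0.937 0.211
v -1.706 -2.011 1.501
v -2.528 -0.626 0.51
v -1.775 -1.7 1.8
v -2.751 -0.412 0.818
v -1.997 -1.486 2.108
v -3.088 -0.331 1.083
v -2.335 -1.405 2.373
v -3.483 -0.397 1.258
v -2.729 -1.471 2.548
v -3.866 -0.599 1.313
v -3.112 -1.673 2.603
v -4.171 -0.902 1.239
v -3.417 -1.976 2.529
v -4.346 -1.254 1.049
v -3.592 -2.328 2.339
v -4.36 -1.593 0.775
v -3.607 -2.667 2.064
v -4.211 -1.862 0.464
v -3.458 -2.936 1.754
v -3.925 -2.013 0.171
v -3.172 -3.087 1.461
v -3.551 -2.02 -0.054
v -2.798 -3.095 1.236
v -3.154 -1.883 -0.172
v -2.4 -2.957 1.118
v -2.802 -1.625 -0.162
v -2.048 -2.699 1.128
v 1.934 1.323 -2.842
v 2.772 1.443 -2.911
v 1.946 2.017 -1.478
v 2.429 1.937 -3.159
v 1.796 2.071 -3.221
v 1.243 1.767 -3.061
v 1.095 1.203 -2.773
v 1.438 0.709 -2.525
v 2.072 0.575 -2.463
v 2.624 0.879 -2.622
f 1 38 17
f 38 12 41
f 17 41 6
f 38 41 17
f 1 17 13
f 17 6 18
f 13 18 2
f 17 18 13
f 1 13 22
f 13 2 23
f 22 23 8
f 13 23 22
f 1 22 34
f 22 8 37
f 34 37 11
f 22 37 34
f 1 34 38
f 34 11 42
f 38 42 12
f 34 42 38
f 2 18 29
f 18 6 32
f 29 32 10
f 18 32 29
f 6 41 19
f 41 12 40
f 19 40 5
f 41 40 19
f 12 42 39
f 42 11 35
f 39 35 3
f 42 35 39
f 11 37 36
f 37 8 24
f 36 24 7
f 37 24 36
f 8 23 28
f 23 2 25
f 28 25 9
f 23 25 28
f 4 30 16
f 30 10 31
f 16 31 5
f 30 31 16
f 4 16 14
f 16 5 15
f 14 15 3
f 16 15 14
f 4 14 21
f 14 3 20
f 21 20 7
f 14 20 21
f 4 21 26
f 21 7 27
f 26 27 9
f 21 27 26
f 4 26 30
f 26 9 33
f 30 33 10
f 26 33 30
f 5 31 19
f 31 10 32
f 19 32 6
f 31 32 19
f 3 15 39
f 15 5 40
f 39 40 12
f 15 40 39
f 7 20 36
f 20 3 35
f 36 35 11
f 20 35 36
f 9 27 28
f 27 7 24
f 28 24 8
f 27 24 28
f 10 33 29
f 33 9 25
f 29 25 2
f 33 25 29
f 44 43 46
f 44 46 45
f 46 43 47
f 46 47 45
f 47 43 48
f 47 48 45
f 48 43 49
f 48 49 45
f 49 43 50
f 49 50 45
f 50 43 51
f 50 51 45
f 51 43 52
f 51 52 45
f 52 43 53
f 52 53 45
f 53 43 44
f 53 44 45
f 55 54 58
f 55 58 56
f 56 58 59
f 56 59 57
f 58 54 60
f 58 60 59
f 59 60 61
f 59 61 57
f 60 54 62
f 60 62 61
f 61 62 63
f 61 63 57
f 62 54 64
f 62 64 63
f 63 64 65
f 63 65 57
f 64 54 66
f 64 66 65
f 65 66 67
f 65 67 57
f 66 54 68
f 66 68 67
f 67 68 69
f 67 69 57
f 68 54 70
f 68 70 69
f 69 70 71
f 69 71 57
f 70 54 72
f 70 72 71
f 71 72 73
f 71 73 57
f 72 54 74
f 72 74 73
f 73 74 75
f 73 75 57
f 74 54 76
f 74 76 75
f 75 76 77
f 75 77 57
f 76 54 78
f 76 78 77
f 77 78 79
f 77 79 57
f 78 54 80
f 78 80 79
f 79 80 81
f 79 81 57
f 80 54 82
f 80 82 81
f 81 82 83
f 81 83 57
f 82 54 84
f 82 84 83
f 83 84 85
f 83 85 57
f 84 54 55
f 84 55 85
f 85 55 56
f 85 56 57
f 87 86 89
f 87 89 88
f 89 86 90
f 89 90 88
f 90 86 91
f 90 91 88
f 91 86 92
f 91 92 88
f 92 86 93
f 92 93 88
f 93 86 94
f 93 94 88
f 94 86 95
f 94 95 88
f 95 86 87
f 95 87 88



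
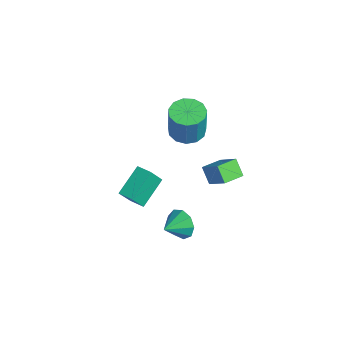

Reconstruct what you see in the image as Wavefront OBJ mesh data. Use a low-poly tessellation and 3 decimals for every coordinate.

v 2.986 0.974 1.976
v 3.969 1.326 2.849
v 2.695 2 1.891
v 3.677 2.352 2.764
v 3.603 1.088 1.236
v 4.585 1.44 2.109
v 3.311 2.114 1.151
v 4.294 2.466 2.024
v -2.412 2.349 -0.554
v -1.912 1.572 -0.725
v -1.489 1.433 1.143
v -1.988 2.211 1.314
v -1.576 1.978 -0.771
v -1.152 1.839 1.097
v -1.505 2.503 -0.748
v -1.081 2.364 1.12
v -1.722 2.978 -0.663
v -1.298 2.839 1.204
v -2.158 3.254 -0.544
v -1.734 3.116 1.323
v -2.674 3.243 -0.428
v -2.251 3.104 1.44
v -3.107 2.948 -0.352
v -2.684 2.809 1.516
v -3.32 2.463 -0.339
v -2.896 2.324 1.528
v -3.244 1.942 -0.395
v -2.82 1.803 1.472
v -2.904 1.55 -0.502
v -2.48 1.411 1.366
v -2.407 1.412 -0.625
v -1.984 1.273 1.243
v -1.143 -0.105 -2.045
v -0.867 -0.789 -0.926
v -0.421 0.298 -1.977
v -0.145 -0.385 -0.858
v -0.355 -1.355 -3.002
v -0.079 -2.038 -1.883
v 0.367 -0.951 -2.934
v 0.643 -1.635 -1.815
v 3.512 -0.266 -1.458
v 3.806 0.107 -0.765
v 3.928 -1.254 -1.102
v 3.272 -0.084 -0.674
v 2.851 -0.36 -0.949
v 2.739 -0.592 -1.463
v 2.988 -0.671 -1.974
v 3.484 -0.561 -2.244
v 3.992 -0.312 -2.146
v 4.276 -0.041 -1.726
v 4.203 0.124 -1.181
f 2 4 1
f 5 2 1
f 1 4 3
f 3 5 1
f 2 8 4
f 6 2 5
f 6 8 2
f 4 8 3
f 7 5 3
f 3 8 7
f 7 6 5
f 8 6 7
f 10 9 13
f 10 13 11
f 11 13 14
f 11 14 12
f 13 9 15
f 13 15 14
f 14 15 16
f 14 16 12
f 15 9 17
f 15 17 16
f 16 17 18
f 16 18 12
f 17 9 19
f 17 19 18
f 18 19 20
f 18 20 12
f 19 9 21
f 19 21 20
f 20 21 22
f 20 22 12
f 21 9 23
f 21 23 22
f 22 23 24
f 22 24 12
f 23 9 25
f 23 25 24
f 24 25 26
f 24 26 12
f 25 9 27
f 25 27 26
f 26 27 28
f 26 28 12
f 27 9 29
f 27 29 28
f 28 29 30
f 28 30 12
f 29 9 31
f 29 31 30
f 30 31 32
f 30 32 12
f 31 9 10
f 31 10 32
f 32 10 11
f 32 11 12
f 34 36 33
f 37 34 33
f 33 36 35
f 35 37 33
f 34 40 36
f 38 34 37
f 38 40 34
f 36 40 35
f 39 37 35
f 35 40 39
f 39 38 37
f 40 38 39
f 42 41 44
f 42 44 43
f 44 41 45
f 44 45 43
f 45 41 46
f 45 46 43
f 46 41 47
f 46 47 43
f 47 41 48
f 47 48 43
f 48 41 49
f 48 49 43
f 49 41 50
f 49 50 43
f 50 41 51
f 50 51 43
f 51 41 42
f 51 42 43



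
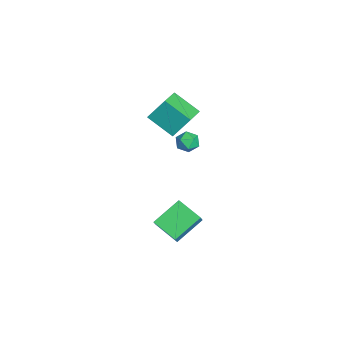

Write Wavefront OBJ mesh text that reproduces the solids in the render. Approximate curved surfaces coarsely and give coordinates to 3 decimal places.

v 0.597 -2.467 -4.316
v -0.276 -1.033 -3.343
v 1.693 -1.399 -4.906
v 0.82 0.034 -3.933
v 1.1 -2.614 -3.647
v 0.227 -1.181 -2.674
v 2.196 -1.547 -4.237
v 1.323 -0.113 -3.264
v -3.149 -2.065 2.297
v -3.137 -1.126 3.581
v -2.263 -0.786 1.354
v -2.25 0.153 2.637
v -1.77 -2.693 2.743
v -1.757 -1.754 4.026
v -0.883 -1.414 1.799
v -0.871 -0.475 3.083
v -0.389 -0.726 2.3
v 0.008 -0.173 2.517
v 0.572 -1.307 2.023
v 0.969 -0.754 2.24
v 0.606 -1.143 2.718
v 0.012 -0.783 2.889
v 0.568 -0.697 1.651
v -0.026 -0.337 1.822
v 0.6 -0.155 2.116
v 0.623 -0.43 2.776
v -0.043 -1.05 1.764
v -0.02 -1.325 2.424
f 2 4 1
f 5 2 1
f 1 4 3
f 3 5 1
f 2 8 4
f 6 2 5
f 6 8 2
f 4 8 3
f 7 5 3
f 3 8 7
f 7 6 5
f 8 6 7
f 10 12 9
f 13 10 9
f 9 12 11
f 11 13 9
f 10 16 12
f 14 10 13
f 14 16 10
f 12 16 11
f 15 13 11
f 11 16 15
f 15 14 13
f 16 14 15
f 17 28 22
f 17 22 18
f 17 18 24
f 17 24 27
f 17 27 28
f 18 22 26
f 22 28 21
f 28 27 19
f 27 24 23
f 24 18 25
f 20 26 21
f 20 21 19
f 20 19 23
f 20 23 25
f 20 25 26
f 21 26 22
f 19 21 28
f 23 19 27
f 25 23 24
f 26 25 18



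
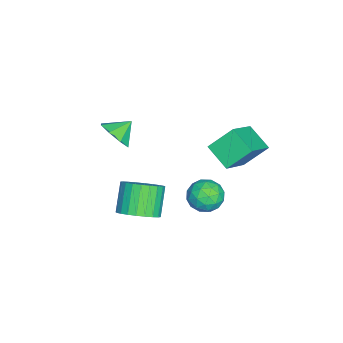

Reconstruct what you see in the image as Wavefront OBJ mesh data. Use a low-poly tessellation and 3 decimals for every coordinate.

v 0.401 1.3 -1.911
v 0.856 2.035 -2.296
v 1.684 0.885 -1.184
v 2.139 1.62 -1.569
v 1.469 1.768 -0.918
v 0.676 2.024 -1.367
v 1.864 0.896 -2.113
v 1.071 1.152 -2.562
v 1.761 1.785 -2.421
v 1.516 2.324 -1.682
v 1.024 0.596 -1.798
v 0.779 1.135 -1.059
v 0.516 1.704 -2.167
v 2.024 1.216 -1.313
v 1.63 1.303 -0.93
v 1.898 1.735 -1.156
v 0.41 1.697 -1.621
v 0.678 2.129 -1.847
v 1.038 1.972 -1.037
v 1.862 0.791 -1.633
v 2.13 1.223 -1.859
v 0.642 1.185 -2.324
v 0.91 1.617 -2.55
v 1.502 0.948 -2.443
v 1.315 1.989 -2.467
v 2.069 1.745 -2.04
v 1.908 1.32 -2.36
v 1.442 1.47 -2.623
v 1.172 2.305 -2.033
v 1.926 2.062 -1.606
v 1.531 2.149 -1.223
v 1.066 2.299 -1.487
v 1.703 2.159 -2.106
v 0.614 0.858 -1.874
v 1.368 0.615 -1.447
v 1.474 0.621 -1.993
v 1.009 0.771 -2.257
v 0.471 1.175 -1.44
v 1.225 0.931 -1.013
v 1.098 1.45 -0.857
v 0.632 1.6 -1.12
v 0.837 0.761 -1.374
v -0.931 -3.317 -0.142
v -0.135 -2.853 0.162
v -1.569 -2.643 0.502
v -0.427 -2.547 -0.449
v -1.014 -2.693 -0.879
v -1.552 -3.204 -0.878
v -1.727 -3.781 -0.445
v -1.435 -4.087 0.165
v -0.847 -3.942 0.596
v -0.309 -3.431 0.594
v 2.829 -1.338 -2.243
v 3.431 -1.993 -1.724
v 2.334 -2.016 -0.479
v 1.731 -1.362 -0.997
v 3.571 -1.639 -1.594
v 2.473 -1.662 -0.349
v 3.597 -1.239 -1.564
v 2.499 -1.262 -0.318
v 3.506 -0.855 -1.636
v 2.409 -0.878 -0.391
v 3.313 -0.543 -1.801
v 2.215 -0.567 -0.556
v 3.045 -0.353 -2.033
v 1.948 -0.377 -0.788
v 2.745 -0.313 -2.297
v 1.647 -0.336 -1.052
v 2.457 -0.429 -2.553
v 1.36 -0.452 -1.308
v 2.226 -0.684 -2.761
v 1.129 -0.707 -1.516
v 2.087 -1.038 -2.891
v 0.989 -1.061 -1.646
v 2.061 -1.438 -2.922
v 0.963 -1.461 -1.676
v 2.151 -1.822 -2.849
v 1.054 -1.845 -1.604
v 2.345 -2.133 -2.684
v 1.247 -2.157 -1.439
v 2.612 -2.323 -2.452
v 1.515 -2.347 -1.207
v 2.913 -2.364 -2.188
v 1.815 -2.387 -0.943
v 3.2 -2.248 -1.932
v 2.103 -2.271 -0.687
v -3.328 1.514 -1.952
v -3.771 2.63 -0.821
v -2.513 2.572 -2.677
v -2.956 3.689 -1.546
v -1.584 0.991 -0.754
v -2.027 2.108 0.377
v -0.769 2.05 -1.479
v -1.212 3.166 -0.348
f 1 38 17
f 38 12 41
f 17 41 6
f 38 41 17
f 1 17 13
f 17 6 18
f 13 18 2
f 17 18 13
f 1 13 22
f 13 2 23
f 22 23 8
f 13 23 22
f 1 22 34
f 22 8 37
f 34 37 11
f 22 37 34
f 1 34 38
f 34 11 42
f 38 42 12
f 34 42 38
f 2 18 29
f 18 6 32
f 29 32 10
f 18 32 29
f 6 41 19
f 41 12 40
f 19 40 5
f 41 40 19
f 12 42 39
f 42 11 35
f 39 35 3
f 42 35 39
f 11 37 36
f 37 8 24
f 36 24 7
f 37 24 36
f 8 23 28
f 23 2 25
f 28 25 9
f 23 25 28
f 4 30 16
f 30 10 31
f 16 31 5
f 30 31 16
f 4 16 14
f 16 5 15
f 14 15 3
f 16 15 14
f 4 14 21
f 14 3 20
f 21 20 7
f 14 20 21
f 4 21 26
f 21 7 27
f 26 27 9
f 21 27 26
f 4 26 30
f 26 9 33
f 30 33 10
f 26 33 30
f 5 31 19
f 31 10 32
f 19 32 6
f 31 32 19
f 3 15 39
f 15 5 40
f 39 40 12
f 15 40 39
f 7 20 36
f 20 3 35
f 36 35 11
f 20 35 36
f 9 27 28
f 27 7 24
f 28 24 8
f 27 24 28
f 10 33 29
f 33 9 25
f 29 25 2
f 33 25 29
f 44 43 46
f 44 46 45
f 46 43 47
f 46 47 45
f 47 43 48
f 47 48 45
f 48 43 49
f 48 49 45
f 49 43 50
f 49 50 45
f 50 43 51
f 50 51 45
f 51 43 52
f 51 52 45
f 52 43 44
f 52 44 45
f 54 53 57
f 54 57 55
f 55 57 58
f 55 58 56
f 57 53 59
f 57 59 58
f 58 59 60
f 58 60 56
f 59 53 61
f 59 61 60
f 60 61 62
f 60 62 56
f 61 53 63
f 61 63 62
f 62 63 64
f 62 64 56
f 63 53 65
f 63 65 64
f 64 65 66
f 64 66 56
f 65 53 67
f 65 67 66
f 66 67 68
f 66 68 56
f 67 53 69
f 67 69 68
f 68 69 70
f 68 70 56
f 69 53 71
f 69 71 70
f 70 71 72
f 70 72 56
f 71 53 73
f 71 73 72
f 72 73 74
f 72 74 56
f 73 53 75
f 73 75 74
f 74 75 76
f 74 76 56
f 75 53 77
f 75 77 76
f 76 77 78
f 76 78 56
f 77 53 79
f 77 79 78
f 78 79 80
f 78 80 56
f 79 53 81
f 79 81 80
f 80 81 82
f 80 82 56
f 81 53 83
f 81 83 82
f 82 83 84
f 82 84 56
f 83 53 85
f 83 85 84
f 84 85 86
f 84 86 56
f 85 53 54
f 85 54 86
f 86 54 55
f 86 55 56
f 88 90 87
f 91 88 87
f 87 90 89
f 89 91 87
f 88 94 90
f 92 88 91
f 92 94 88
f 90 94 89
f 93 91 89
f 89 94 93
f 93 92 91
f 94 92 93



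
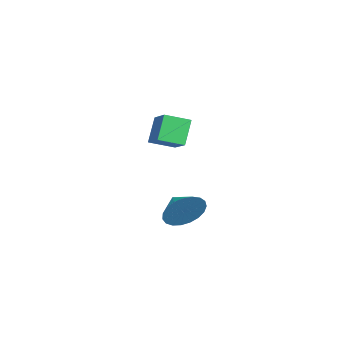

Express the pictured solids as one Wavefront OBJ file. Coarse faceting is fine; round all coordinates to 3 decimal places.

v 2.516 3.283 0.915
v 3.095 3.053 1.578
v 1.804 2.617 1.305
v 2.909 3.343 1.733
v 2.654 3.623 1.747
v 2.376 3.844 1.617
v 2.122 3.968 1.365
v 1.937 3.974 1.036
v 1.851 3.86 0.685
v 1.88 3.646 0.374
v 2.019 3.369 0.157
v 2.245 3.078 0.071
v 2.517 2.821 0.13
v 2.789 2.645 0.325
v 3.013 2.579 0.623
v 3.152 2.634 0.97
v 3.181 2.802 1.308
v -3.271 1.525 3.466
v -2.769 0.553 3.821
v -2.312 2.206 3.97
v -1.809 1.234 4.325
v -2.611 1.446 2.315
v -2.108 0.474 2.67
v -1.651 2.127 2.819
v -1.149 1.155 3.174
f 2 1 4
f 2 4 3
f 4 1 5
f 4 5 3
f 5 1 6
f 5 6 3
f 6 1 7
f 6 7 3
f 7 1 8
f 7 8 3
f 8 1 9
f 8 9 3
f 9 1 10
f 9 10 3
f 10 1 11
f 10 11 3
f 11 1 12
f 11 12 3
f 12 1 13
f 12 13 3
f 13 1 14
f 13 14 3
f 14 1 15
f 14 15 3
f 15 1 16
f 15 16 3
f 16 1 17
f 16 17 3
f 17 1 2
f 17 2 3
f 19 21 18
f 22 19 18
f 18 21 20
f 20 22 18
f 19 25 21
f 23 19 22
f 23 25 19
f 21 25 20
f 24 22 20
f 20 25 24
f 24 23 22
f 25 23 24



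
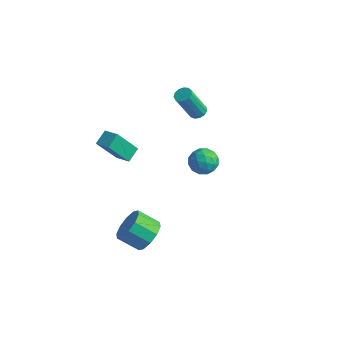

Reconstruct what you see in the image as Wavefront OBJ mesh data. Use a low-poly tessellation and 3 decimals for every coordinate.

v 2.884 1.273 1.447
v 3.493 0.912 0.918
v 3.067 0.208 2.382
v 3.676 -0.153 1.853
v 3.847 0.608 2.268
v 3.734 1.266 1.69
v 2.826 -0.146 1.61
v 2.713 0.512 1.032
v 3.457 0.036 1.018
v 4.087 0.501 1.425
v 2.473 0.619 1.875
v 3.103 1.084 2.282
v 3.172 1.186 1.1
v 3.388 -0.066 2.2
v 3.488 0.381 2.444
v 3.846 0.169 2.133
v 3.314 1.394 1.555
v 3.672 1.182 1.243
v 3.88 1.003 2.037
v 2.888 -0.062 2.057
v 3.246 -0.274 1.745
v 2.714 0.951 1.167
v 3.072 0.739 0.856
v 2.68 0.117 1.263
v 3.509 0.459 0.848
v 3.616 -0.167 1.398
v 3.117 -0.163 1.255
v 3.051 0.224 0.915
v 3.879 0.733 1.087
v 3.987 0.106 1.637
v 4.088 0.553 1.881
v 4.021 0.94 1.542
v 3.858 0.217 1.146
v 2.573 1.014 1.663
v 2.681 0.387 2.213
v 2.539 0.18 1.758
v 2.472 0.567 1.419
v 2.944 1.287 1.902
v 3.051 0.661 2.452
v 3.509 0.896 2.385
v 3.443 1.283 2.045
v 2.702 0.903 2.154
v -0.489 4.41 1.033
v -0.22 4.823 1.276
v -0.581 3.943 3.171
v -0.851 3.53 2.927
v -0.517 4.91 1.26
v -0.878 4.03 3.154
v -0.805 4.838 1.171
v -1.166 3.959 3.066
v -0.993 4.63 1.039
v -1.354 3.751 2.934
v -1.021 4.352 0.905
v -1.382 3.473 2.799
v -0.88 4.093 0.811
v -1.242 3.213 2.706
v -0.615 3.934 0.788
v -0.977 3.054 2.682
v -0.31 3.926 0.842
v -0.672 3.046 2.737
v -0.062 4.072 0.957
v -0.423 3.192 2.852
v 0.05 4.325 1.096
v -0.311 3.445 2.991
v -0.009 4.605 1.215
v -0.37 3.725 3.11
v 1.971 -2.316 -3.764
v 2.671 -2.462 -3.008
v 1.648 -3.069 -2.179
v 0.949 -2.924 -2.936
v 2.4 -1.885 -2.92
v 1.377 -2.493 -2.091
v 1.965 -1.474 -3.155
v 0.942 -2.081 -2.326
v 1.533 -1.384 -3.622
v 0.51 -1.992 -2.793
v 1.268 -1.65 -4.144
v 0.246 -2.258 -3.315
v 1.272 -2.171 -4.521
v 0.249 -2.778 -3.692
v 1.543 -2.747 -4.609
v 0.52 -3.355 -3.78
v 1.978 -3.159 -4.374
v 0.955 -3.766 -3.545
v 2.41 -3.248 -3.907
v 1.387 -3.856 -3.078
v 2.674 -2.982 -3.385
v 1.652 -3.59 -2.556
v -0.556 -3.619 3.703
v -0.669 -2.807 4.164
v -0.01 -2.668 2.163
v -0.123 -1.857 2.624
v 0.403 -3.663 4.016
v 0.29 -2.852 4.477
v 0.949 -2.713 2.476
v 0.836 -1.901 2.937
f 1 38 17
f 38 12 41
f 17 41 6
f 38 41 17
f 1 17 13
f 17 6 18
f 13 18 2
f 17 18 13
f 1 13 22
f 13 2 23
f 22 23 8
f 13 23 22
f 1 22 34
f 22 8 37
f 34 37 11
f 22 37 34
f 1 34 38
f 34 11 42
f 38 42 12
f 34 42 38
f 2 18 29
f 18 6 32
f 29 32 10
f 18 32 29
f 6 41 19
f 41 12 40
f 19 40 5
f 41 40 19
f 12 42 39
f 42 11 35
f 39 35 3
f 42 35 39
f 11 37 36
f 37 8 24
f 36 24 7
f 37 24 36
f 8 23 28
f 23 2 25
f 28 25 9
f 23 25 28
f 4 30 16
f 30 10 31
f 16 31 5
f 30 31 16
f 4 16 14
f 16 5 15
f 14 15 3
f 16 15 14
f 4 14 21
f 14 3 20
f 21 20 7
f 14 20 21
f 4 21 26
f 21 7 27
f 26 27 9
f 21 27 26
f 4 26 30
f 26 9 33
f 30 33 10
f 26 33 30
f 5 31 19
f 31 10 32
f 19 32 6
f 31 32 19
f 3 15 39
f 15 5 40
f 39 40 12
f 15 40 39
f 7 20 36
f 20 3 35
f 36 35 11
f 20 35 36
f 9 27 28
f 27 7 24
f 28 24 8
f 27 24 28
f 10 33 29
f 33 9 25
f 29 25 2
f 33 25 29
f 44 43 47
f 44 47 45
f 45 47 48
f 45 48 46
f 47 43 49
f 47 49 48
f 48 49 50
f 48 50 46
f 49 43 51
f 49 51 50
f 50 51 52
f 50 52 46
f 51 43 53
f 51 53 52
f 52 53 54
f 52 54 46
f 53 43 55
f 53 55 54
f 54 55 56
f 54 56 46
f 55 43 57
f 55 57 56
f 56 57 58
f 56 58 46
f 57 43 59
f 57 59 58
f 58 59 60
f 58 60 46
f 59 43 61
f 59 61 60
f 60 61 62
f 60 62 46
f 61 43 63
f 61 63 62
f 62 63 64
f 62 64 46
f 63 43 65
f 63 65 64
f 64 65 66
f 64 66 46
f 65 43 44
f 65 44 66
f 66 44 45
f 66 45 46
f 68 67 71
f 68 71 69
f 69 71 72
f 69 72 70
f 71 67 73
f 71 73 72
f 72 73 74
f 72 74 70
f 73 67 75
f 73 75 74
f 74 75 76
f 74 76 70
f 75 67 77
f 75 77 76
f 76 77 78
f 76 78 70
f 77 67 79
f 77 79 78
f 78 79 80
f 78 80 70
f 79 67 81
f 79 81 80
f 80 81 82
f 80 82 70
f 81 67 83
f 81 83 82
f 82 83 84
f 82 84 70
f 83 67 85
f 83 85 84
f 84 85 86
f 84 86 70
f 85 67 87
f 85 87 86
f 86 87 88
f 86 88 70
f 87 67 68
f 87 68 88
f 88 68 69
f 88 69 70
f 90 92 89
f 93 90 89
f 89 92 91
f 91 93 89
f 90 96 92
f 94 90 93
f 94 96 90
f 92 96 91
f 95 93 91
f 91 96 95
f 95 94 93
f 96 94 95



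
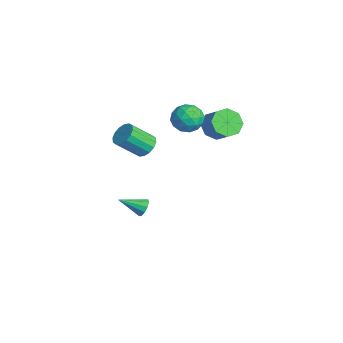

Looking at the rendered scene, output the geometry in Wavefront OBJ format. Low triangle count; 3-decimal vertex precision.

v -3.673 -1.419 -4.092
v -3.458 -1.746 -4.61
v -4.027 -2.861 -3.328
v -3.148 -1.69 -4.361
v -3.038 -1.53 -4.009
v -3.172 -1.328 -3.689
v -3.497 -1.16 -3.523
v -3.889 -1.091 -3.574
v -4.199 -1.148 -3.823
v -4.308 -1.307 -4.175
v -4.175 -1.51 -4.495
v -3.85 -1.677 -4.662
v -1.148 -1.917 3.074
v -0.338 -1.93 3.076
v -0.363 -3.256 4.309
v -1.172 -3.243 4.306
v -0.443 -1.653 3.373
v -0.468 -2.978 4.605
v -0.737 -1.446 3.589
v -0.761 -2.772 4.821
v -1.141 -1.366 3.667
v -1.165 -2.691 4.899
v -1.546 -1.433 3.587
v -1.571 -2.759 4.819
v -1.845 -1.63 3.368
v -1.87 -2.956 4.601
v -1.957 -1.904 3.071
v -1.982 -3.23 4.304
v -1.852 -2.182 2.775
v -1.877 -3.507 4.007
v -1.559 -2.388 2.559
v -1.583 -3.714 3.791
v -1.155 -2.469 2.481
v -1.179 -3.794 3.713
v -0.749 -2.401 2.561
v -0.774 -3.727 3.793
v -0.45 -2.204 2.779
v -0.475 -3.53 4.012
v -3.252 2.828 2.541
v -2.761 2.002 2.229
v -1.678 2.306 3.127
v -2.168 3.132 3.439
v -2.587 2.626 1.807
v -1.504 2.93 2.706
v -2.802 3.369 1.816
v -1.719 3.673 2.715
v -3.28 3.795 2.249
v -2.197 4.098 3.147
v -3.742 3.654 2.853
v -2.659 3.958 3.751
v -3.916 3.03 3.274
v -2.833 3.334 4.173
v -3.701 2.287 3.265
v -2.618 2.591 4.164
v -3.223 1.862 2.833
v -2.14 2.165 3.731
v -3.227 1.731 2.983
v -2.336 1.726 3.521
v -3.704 0.314 3.759
v -2.813 0.309 4.297
v -3.531 1.037 4.488
v -3.237 1.913 4.008
v -2.803 0.127 3.272
v -2.509 1.003 2.792
v -2.074 0.734 3.7
v -2.524 1.297 4.451
v -3.516 0.743 2.829
v -3.966 1.306 3.58
v -2.74 1.853 3.184
v -3.3 0.187 4.096
v -3.723 0.615 4.208
v -3.199 0.612 4.524
v -3.269 1.963 3.47
v -2.745 1.96 3.786
v -3.448 1.555 4.355
v -3.295 0.08 3.494
v -2.771 0.077 3.81
v -2.841 1.428 2.756
v -2.317 1.425 3.072
v -2.592 0.485 2.925
v -2.062 1.267 3.605
v -2.342 0.434 4.061
v -2.337 0.327 3.459
v -2.163 0.842 3.177
v -2.326 1.598 4.047
v -2.607 0.765 4.503
v -3.029 1.193 4.615
v -2.856 1.708 4.333
v -2.172 1.015 4.152
v -3.433 1.275 2.777
v -3.714 0.442 3.233
v -3.184 0.332 2.947
v -3.011 0.847 2.665
v -3.698 1.606 3.219
v -3.978 0.773 3.675
v -3.877 1.198 4.103
v -3.703 1.713 3.821
v -3.868 1.025 3.128
f 2 1 4
f 2 4 3
f 4 1 5
f 4 5 3
f 5 1 6
f 5 6 3
f 6 1 7
f 6 7 3
f 7 1 8
f 7 8 3
f 8 1 9
f 8 9 3
f 9 1 10
f 9 10 3
f 10 1 11
f 10 11 3
f 11 1 12
f 11 12 3
f 12 1 2
f 12 2 3
f 14 13 17
f 14 17 15
f 15 17 18
f 15 18 16
f 17 13 19
f 17 19 18
f 18 19 20
f 18 20 16
f 19 13 21
f 19 21 20
f 20 21 22
f 20 22 16
f 21 13 23
f 21 23 22
f 22 23 24
f 22 24 16
f 23 13 25
f 23 25 24
f 24 25 26
f 24 26 16
f 25 13 27
f 25 27 26
f 26 27 28
f 26 28 16
f 27 13 29
f 27 29 28
f 28 29 30
f 28 30 16
f 29 13 31
f 29 31 30
f 30 31 32
f 30 32 16
f 31 13 33
f 31 33 32
f 32 33 34
f 32 34 16
f 33 13 35
f 33 35 34
f 34 35 36
f 34 36 16
f 35 13 37
f 35 37 36
f 36 37 38
f 36 38 16
f 37 13 14
f 37 14 38
f 38 14 15
f 38 15 16
f 40 39 43
f 40 43 41
f 41 43 44
f 41 44 42
f 43 39 45
f 43 45 44
f 44 45 46
f 44 46 42
f 45 39 47
f 45 47 46
f 46 47 48
f 46 48 42
f 47 39 49
f 47 49 48
f 48 49 50
f 48 50 42
f 49 39 51
f 49 51 50
f 50 51 52
f 50 52 42
f 51 39 53
f 51 53 52
f 52 53 54
f 52 54 42
f 53 39 55
f 53 55 54
f 54 55 56
f 54 56 42
f 55 39 40
f 55 40 56
f 56 40 41
f 56 41 42
f 57 94 73
f 94 68 97
f 73 97 62
f 94 97 73
f 57 73 69
f 73 62 74
f 69 74 58
f 73 74 69
f 57 69 78
f 69 58 79
f 78 79 64
f 69 79 78
f 57 78 90
f 78 64 93
f 90 93 67
f 78 93 90
f 57 90 94
f 90 67 98
f 94 98 68
f 90 98 94
f 58 74 85
f 74 62 88
f 85 88 66
f 74 88 85
f 62 97 75
f 97 68 96
f 75 96 61
f 97 96 75
f 68 98 95
f 98 67 91
f 95 91 59
f 98 91 95
f 67 93 92
f 93 64 80
f 92 80 63
f 93 80 92
f 64 79 84
f 79 58 81
f 84 81 65
f 79 81 84
f 60 86 72
f 86 66 87
f 72 87 61
f 86 87 72
f 60 72 70
f 72 61 71
f 70 71 59
f 72 71 70
f 60 70 77
f 70 59 76
f 77 76 63
f 70 76 77
f 60 77 82
f 77 63 83
f 82 83 65
f 77 83 82
f 60 82 86
f 82 65 89
f 86 89 66
f 82 89 86
f 61 87 75
f 87 66 88
f 75 88 62
f 87 88 75
f 59 71 95
f 71 61 96
f 95 96 68
f 71 96 95
f 63 76 92
f 76 59 91
f 92 91 67
f 76 91 92
f 65 83 84
f 83 63 80
f 84 80 64
f 83 80 84
f 66 89 85
f 89 65 81
f 85 81 58
f 89 81 85



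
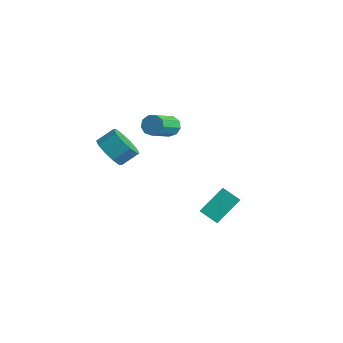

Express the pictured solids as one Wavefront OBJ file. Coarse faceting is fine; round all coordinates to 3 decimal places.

v 2.392 0.203 -0.411
v 2.641 1.69 0.778
v 3.404 0.505 -1.001
v 3.654 1.992 0.188
v 3.466 -0.972 0.832
v 3.716 0.515 2.021
v 4.479 -0.67 0.242
v 4.728 0.817 1.431
v -2.407 2.607 2.814
v -2.11 2.289 2.253
v -1.735 0.575 3.426
v -2.033 0.893 3.986
v -1.773 2.533 2.504
v -1.398 0.819 3.676
v -1.733 2.813 2.899
v -1.358 1.099 4.071
v -2.009 2.996 3.255
v -1.634 1.282 4.427
v -2.471 2.997 3.404
v -2.096 1.283 4.576
v -2.903 2.815 3.277
v -2.529 1.102 4.449
v -3.104 2.537 2.934
v -2.729 0.823 4.106
v -2.978 2.291 2.534
v -2.604 0.577 3.706
v -2.586 2.193 2.265
v -2.211 0.479 3.438
v -3.428 -1.094 1.954
v -2.698 -0.824 1.177
v -2.263 0.105 1.908
v -2.992 -0.166 2.686
v -3.267 -0.469 1.064
v -2.831 0.46 1.796
v -3.897 -0.353 1.291
v -3.461 0.576 2.023
v -4.348 -0.52 1.772
v -3.912 0.409 2.503
v -4.447 -0.906 2.322
v -4.012 0.023 3.054
v -4.157 -1.365 2.732
v -3.722 -0.436 3.463
v -3.589 -1.72 2.844
v -3.153 -0.791 3.576
v -2.959 -1.836 2.617
v -2.523 -0.907 3.349
v -2.508 -1.669 2.137
v -2.072 -0.74 2.868
v -2.408 -1.283 1.586
v -1.973 -0.354 2.318
f 2 4 1
f 5 2 1
f 1 4 3
f 3 5 1
f 2 8 4
f 6 2 5
f 6 8 2
f 4 8 3
f 7 5 3
f 3 8 7
f 7 6 5
f 8 6 7
f 10 9 13
f 10 13 11
f 11 13 14
f 11 14 12
f 13 9 15
f 13 15 14
f 14 15 16
f 14 16 12
f 15 9 17
f 15 17 16
f 16 17 18
f 16 18 12
f 17 9 19
f 17 19 18
f 18 19 20
f 18 20 12
f 19 9 21
f 19 21 20
f 20 21 22
f 20 22 12
f 21 9 23
f 21 23 22
f 22 23 24
f 22 24 12
f 23 9 25
f 23 25 24
f 24 25 26
f 24 26 12
f 25 9 27
f 25 27 26
f 26 27 28
f 26 28 12
f 27 9 10
f 27 10 28
f 28 10 11
f 28 11 12
f 30 29 33
f 30 33 31
f 31 33 34
f 31 34 32
f 33 29 35
f 33 35 34
f 34 35 36
f 34 36 32
f 35 29 37
f 35 37 36
f 36 37 38
f 36 38 32
f 37 29 39
f 37 39 38
f 38 39 40
f 38 40 32
f 39 29 41
f 39 41 40
f 40 41 42
f 40 42 32
f 41 29 43
f 41 43 42
f 42 43 44
f 42 44 32
f 43 29 45
f 43 45 44
f 44 45 46
f 44 46 32
f 45 29 47
f 45 47 46
f 46 47 48
f 46 48 32
f 47 29 49
f 47 49 48
f 48 49 50
f 48 50 32
f 49 29 30
f 49 30 50
f 50 30 31
f 50 31 32



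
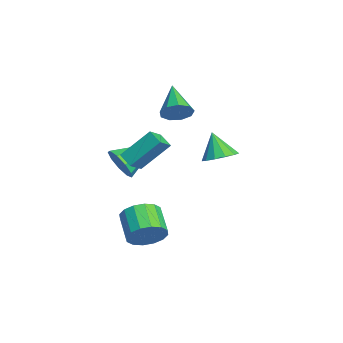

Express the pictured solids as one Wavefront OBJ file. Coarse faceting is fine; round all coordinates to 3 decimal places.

v 1.775 -0.381 -2.666
v 2.209 -0.705 -1.947
v 0.979 -0.862 -1.275
v 0.545 -0.539 -1.994
v 2.188 -0.245 -1.878
v 0.958 -0.402 -1.206
v 2.056 0.179 -2.02
v 0.827 0.022 -1.348
v 1.849 0.452 -2.335
v 0.62 0.295 -1.663
v 1.622 0.502 -2.739
v 0.392 0.345 -2.067
v 1.436 0.316 -3.123
v 0.206 0.159 -2.451
v 1.341 -0.058 -3.385
v 0.111 -0.215 -2.713
v 1.362 -0.518 -3.454
v 0.132 -0.675 -2.782
v 1.493 -0.942 -3.312
v 0.264 -1.099 -2.64
v 1.7 -1.215 -2.997
v 0.471 -1.372 -2.325
v 1.928 -1.265 -2.593
v 0.698 -1.422 -1.921
v 2.114 -1.079 -2.209
v 0.884 -1.236 -1.537
v -0.835 3.013 0.389
v -0.323 3.533 0.764
v -1.425 2.727 1.591
v -0.693 3.781 0.641
v -1.108 3.785 0.439
v -1.437 3.545 0.22
v -1.574 3.135 0.055
v -1.477 2.688 -0.004
v -1.176 2.343 0.062
v -0.767 2.212 0.231
v -0.379 2.335 0.45
v -0.136 2.673 0.65
v -0.115 3.12 0.767
v -2.106 -1.127 -0.439
v -1.665 -1.292 0.305
v -2.834 0.607 0.379
v -1.322 -0.971 -0.071
v -1.346 -0.722 -0.619
v -1.725 -0.663 -1.083
v -2.283 -0.821 -1.245
v -2.758 -1.122 -1.03
v -2.928 -1.425 -0.538
v -2.713 -1.588 -0
v -2.215 -1.536 0.333
v -1.815 1.287 2.664
v -1.432 1.306 3.309
v -3.345 1.273 3.576
v -1.531 1.784 3.149
v -1.764 2.029 2.763
v -2.02 1.927 2.331
v -2.181 1.525 2.054
v -2.171 1.013 2.064
v -1.994 0.628 2.354
v -1.734 0.552 2.789
v -1.512 0.82 3.166
v -0.485 -0.793 0.762
v -0.503 0.447 2.053
v 0.156 -0.442 0.435
v 0.137 0.797 1.726
v 0.043 -1.297 1.254
v 0.024 -0.058 2.545
v 0.683 -0.947 0.927
v 0.665 0.293 2.218
f 2 1 5
f 2 5 3
f 3 5 6
f 3 6 4
f 5 1 7
f 5 7 6
f 6 7 8
f 6 8 4
f 7 1 9
f 7 9 8
f 8 9 10
f 8 10 4
f 9 1 11
f 9 11 10
f 10 11 12
f 10 12 4
f 11 1 13
f 11 13 12
f 12 13 14
f 12 14 4
f 13 1 15
f 13 15 14
f 14 15 16
f 14 16 4
f 15 1 17
f 15 17 16
f 16 17 18
f 16 18 4
f 17 1 19
f 17 19 18
f 18 19 20
f 18 20 4
f 19 1 21
f 19 21 20
f 20 21 22
f 20 22 4
f 21 1 23
f 21 23 22
f 22 23 24
f 22 24 4
f 23 1 25
f 23 25 24
f 24 25 26
f 24 26 4
f 25 1 2
f 25 2 26
f 26 2 3
f 26 3 4
f 28 27 30
f 28 30 29
f 30 27 31
f 30 31 29
f 31 27 32
f 31 32 29
f 32 27 33
f 32 33 29
f 33 27 34
f 33 34 29
f 34 27 35
f 34 35 29
f 35 27 36
f 35 36 29
f 36 27 37
f 36 37 29
f 37 27 38
f 37 38 29
f 38 27 39
f 38 39 29
f 39 27 28
f 39 28 29
f 41 40 43
f 41 43 42
f 43 40 44
f 43 44 42
f 44 40 45
f 44 45 42
f 45 40 46
f 45 46 42
f 46 40 47
f 46 47 42
f 47 40 48
f 47 48 42
f 48 40 49
f 48 49 42
f 49 40 50
f 49 50 42
f 50 40 41
f 50 41 42
f 52 51 54
f 52 54 53
f 54 51 55
f 54 55 53
f 55 51 56
f 55 56 53
f 56 51 57
f 56 57 53
f 57 51 58
f 57 58 53
f 58 51 59
f 58 59 53
f 59 51 60
f 59 60 53
f 60 51 61
f 60 61 53
f 61 51 52
f 61 52 53
f 63 65 62
f 66 63 62
f 62 65 64
f 64 66 62
f 63 69 65
f 67 63 66
f 67 69 63
f 65 69 64
f 68 66 64
f 64 69 68
f 68 67 66
f 69 67 68



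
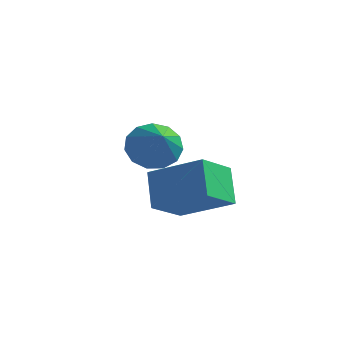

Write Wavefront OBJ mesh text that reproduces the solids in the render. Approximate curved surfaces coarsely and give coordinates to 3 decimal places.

v -2.711 -2.254 2.973
v -0.881 -2.092 3.883
v -2.395 -0.948 2.105
v -0.565 -0.785 3.015
v -2.115 -3.095 1.925
v -0.285 -2.932 2.835
v -1.799 -1.788 1.057
v 0.031 -1.626 1.967
v -4.459 1.344 2.247
v -3.92 1.024 1.468
v -3.501 0.216 3.373
v -3.645 1.469 1.679
v -3.629 1.873 2.071
v -3.877 2.11 2.518
v -4.309 2.104 2.88
v -4.789 1.856 3.04
v -5.164 1.446 2.948
v -5.316 1.003 2.634
v -5.195 0.669 2.197
v -4.841 0.549 1.775
v -4.365 0.681 1.504
f 2 4 1
f 5 2 1
f 1 4 3
f 3 5 1
f 2 8 4
f 6 2 5
f 6 8 2
f 4 8 3
f 7 5 3
f 3 8 7
f 7 6 5
f 8 6 7
f 10 9 12
f 10 12 11
f 12 9 13
f 12 13 11
f 13 9 14
f 13 14 11
f 14 9 15
f 14 15 11
f 15 9 16
f 15 16 11
f 16 9 17
f 16 17 11
f 17 9 18
f 17 18 11
f 18 9 19
f 18 19 11
f 19 9 20
f 19 20 11
f 20 9 21
f 20 21 11
f 21 9 10
f 21 10 11

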